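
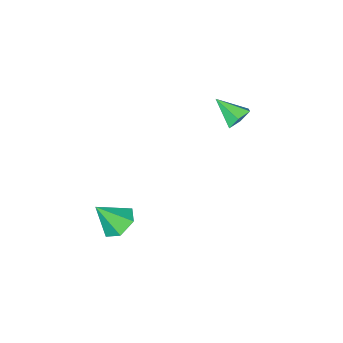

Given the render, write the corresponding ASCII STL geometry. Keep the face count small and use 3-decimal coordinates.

solid 
facet normal -0.305 0.722 -0.621
outer loop
vertex -2.09 3.22 2.808
vertex -2.372 3.515 3.289
vertex -1.772 3.646 3.147
endloop
endfacet
facet normal 0.862 -0.424 -0.276
outer loop
vertex -2.09 3.22 2.808
vertex -1.772 3.646 3.147
vertex -1.988 2.605 4.071
endloop
endfacet
facet normal -0.305 0.722 -0.621
outer loop
vertex -1.772 3.646 3.147
vertex -2.372 3.515 3.289
vertex -2.054 3.94 3.627
endloop
endfacet
facet normal 0.892 0.182 0.413
outer loop
vertex -1.772 3.646 3.147
vertex -2.054 3.94 3.627
vertex -1.988 2.605 4.071
endloop
endfacet
facet normal -0.305 0.722 -0.621
outer loop
vertex -2.054 3.94 3.627
vertex -2.372 3.515 3.289
vertex -2.654 3.809 3.769
endloop
endfacet
facet normal 0.152 0.319 0.936
outer loop
vertex -2.054 3.94 3.627
vertex -2.654 3.809 3.769
vertex -1.988 2.605 4.071
endloop
endfacet
facet normal -0.304 0.723 -0.621
outer loop
vertex -2.654 3.809 3.769
vertex -2.372 3.515 3.289
vertex -2.972 3.384 3.43
endloop
endfacet
facet normal -0.620 -0.150 0.770
outer loop
vertex -2.654 3.809 3.769
vertex -2.972 3.384 3.43
vertex -1.988 2.605 4.071
endloop
endfacet
facet normal -0.304 0.722 -0.622
outer loop
vertex -2.972 3.384 3.43
vertex -2.372 3.515 3.289
vertex -2.69 3.089 2.95
endloop
endfacet
facet normal -0.651 -0.755 0.082
outer loop
vertex -2.972 3.384 3.43
vertex -2.69 3.089 2.95
vertex -1.988 2.605 4.071
endloop
endfacet
facet normal -0.305 0.722 -0.621
outer loop
vertex -2.69 3.089 2.95
vertex -2.372 3.515 3.289
vertex -2.09 3.22 2.808
endloop
endfacet
facet normal 0.090 -0.893 -0.442
outer loop
vertex -2.69 3.089 2.95
vertex -2.09 3.22 2.808
vertex -1.988 2.605 4.071
endloop
endfacet
facet normal -0.512 0.370 -0.775
outer loop
vertex 3.107 3.115 -0.822
vertex 2.657 2.465 -0.835
vertex 2.442 3.086 -0.397
endloop
endfacet
facet normal 0.380 0.667 0.640
outer loop
vertex 3.107 3.115 -0.822
vertex 2.442 3.086 -0.397
vertex 3.363 1.955 0.235
endloop
endfacet
facet normal -0.511 0.370 -0.776
outer loop
vertex 2.442 3.086 -0.397
vertex 2.657 2.465 -0.835
vertex 1.992 2.437 -0.41
endloop
endfacet
facet normal -0.349 0.224 0.910
outer loop
vertex 2.442 3.086 -0.397
vertex 1.992 2.437 -0.41
vertex 3.363 1.955 0.235
endloop
endfacet
facet normal -0.511 0.371 -0.775
outer loop
vertex 1.992 2.437 -0.41
vertex 2.657 2.465 -0.835
vertex 2.207 1.816 -0.849
endloop
endfacet
facet normal -0.503 -0.608 0.614
outer loop
vertex 1.992 2.437 -0.41
vertex 2.207 1.816 -0.849
vertex 3.363 1.955 0.235
endloop
endfacet
facet normal -0.511 0.371 -0.775
outer loop
vertex 2.207 1.816 -0.849
vertex 2.657 2.465 -0.835
vertex 2.873 1.845 -1.274
endloop
endfacet
facet normal 0.074 -0.996 0.048
outer loop
vertex 2.207 1.816 -0.849
vertex 2.873 1.845 -1.274
vertex 3.363 1.955 0.235
endloop
endfacet
facet normal -0.511 0.371 -0.775
outer loop
vertex 2.873 1.845 -1.274
vertex 2.657 2.465 -0.835
vertex 3.323 2.494 -1.26
endloop
endfacet
facet normal 0.804 -0.553 -0.221
outer loop
vertex 2.873 1.845 -1.274
vertex 3.323 2.494 -1.26
vertex 3.363 1.955 0.235
endloop
endfacet
facet normal -0.511 0.369 -0.776
outer loop
vertex 3.323 2.494 -1.26
vertex 2.657 2.465 -0.835
vertex 3.107 3.115 -0.822
endloop
endfacet
facet normal 0.957 0.280 0.075
outer loop
vertex 3.323 2.494 -1.26
vertex 3.107 3.115 -0.822
vertex 3.363 1.955 0.235
endloop
endfacet

endsolid


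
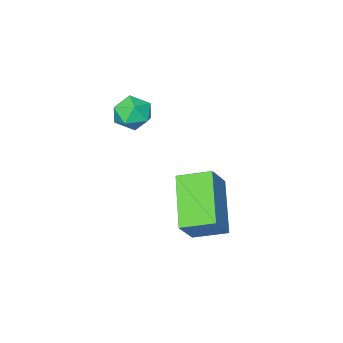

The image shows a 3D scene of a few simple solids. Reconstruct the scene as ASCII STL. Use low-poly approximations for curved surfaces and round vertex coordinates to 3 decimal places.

solid 
facet normal -0.661 0.688 0.299
outer loop
vertex 1.772 0.276 -2.504
vertex 2.513 0.569 -1.541
vertex 2.721 1.691 -3.663
endloop
endfacet
facet normal -0.593 -0.234 -0.771
outer loop
vertex 3.507 0.871 -4.019
vertex 1.772 0.276 -2.504
vertex 2.721 1.691 -3.663
endloop
endfacet
facet normal -0.660 0.689 0.299
outer loop
vertex 2.721 1.691 -3.663
vertex 2.513 0.569 -1.541
vertex 3.462 1.983 -2.7
endloop
endfacet
facet normal 0.461 0.686 -0.563
outer loop
vertex 3.462 1.983 -2.7
vertex 3.507 0.871 -4.019
vertex 2.721 1.691 -3.663
endloop
endfacet
facet normal -0.461 -0.686 0.563
outer loop
vertex 1.772 0.276 -2.504
vertex 3.299 -0.251 -1.897
vertex 2.513 0.569 -1.541
endloop
endfacet
facet normal -0.593 -0.234 -0.771
outer loop
vertex 2.558 -0.543 -2.86
vertex 1.772 0.276 -2.504
vertex 3.507 0.871 -4.019
endloop
endfacet
facet normal -0.461 -0.687 0.563
outer loop
vertex 2.558 -0.543 -2.86
vertex 3.299 -0.251 -1.897
vertex 1.772 0.276 -2.504
endloop
endfacet
facet normal 0.593 0.234 0.771
outer loop
vertex 2.513 0.569 -1.541
vertex 3.299 -0.251 -1.897
vertex 3.462 1.983 -2.7
endloop
endfacet
facet normal 0.460 0.686 -0.563
outer loop
vertex 4.248 1.164 -3.056
vertex 3.507 0.871 -4.019
vertex 3.462 1.983 -2.7
endloop
endfacet
facet normal 0.593 0.234 0.771
outer loop
vertex 3.462 1.983 -2.7
vertex 3.299 -0.251 -1.897
vertex 4.248 1.164 -3.056
endloop
endfacet
facet normal 0.661 -0.689 -0.299
outer loop
vertex 4.248 1.164 -3.056
vertex 2.558 -0.543 -2.86
vertex 3.507 0.871 -4.019
endloop
endfacet
facet normal 0.661 -0.688 -0.300
outer loop
vertex 3.299 -0.251 -1.897
vertex 2.558 -0.543 -2.86
vertex 4.248 1.164 -3.056
endloop
endfacet
facet normal -0.262 0.808 0.528
outer loop
vertex 3.18 -1.849 -0.273
vertex 2.767 -2.263 0.156
vertex 3.463 -2.147 0.324
endloop
endfacet
facet normal 0.395 0.883 0.254
outer loop
vertex 3.18 -1.849 -0.273
vertex 3.463 -2.147 0.324
vertex 3.844 -2.14 -0.293
endloop
endfacet
facet normal 0.346 0.820 -0.456
outer loop
vertex 3.18 -1.849 -0.273
vertex 3.844 -2.14 -0.293
vertex 3.384 -2.251 -0.842
endloop
endfacet
facet normal -0.339 0.707 -0.621
outer loop
vertex 3.18 -1.849 -0.273
vertex 3.384 -2.251 -0.842
vertex 2.718 -2.327 -0.565
endloop
endfacet
facet normal -0.715 0.699 -0.013
outer loop
vertex 3.18 -1.849 -0.273
vertex 2.718 -2.327 -0.565
vertex 2.767 -2.263 0.156
endloop
endfacet
facet normal 0.796 0.347 0.496
outer loop
vertex 3.844 -2.14 -0.293
vertex 3.463 -2.147 0.324
vertex 3.842 -2.733 0.125
endloop
endfacet
facet normal -0.264 0.225 0.938
outer loop
vertex 3.463 -2.147 0.324
vertex 2.767 -2.263 0.156
vertex 3.176 -2.809 0.402
endloop
endfacet
facet normal -0.997 0.048 0.063
outer loop
vertex 2.767 -2.263 0.156
vertex 2.718 -2.327 -0.565
vertex 2.716 -2.92 -0.147
endloop
endfacet
facet normal -0.389 0.060 -0.919
outer loop
vertex 2.718 -2.327 -0.565
vertex 3.384 -2.251 -0.842
vertex 3.097 -2.913 -0.764
endloop
endfacet
facet normal 0.718 0.245 -0.651
outer loop
vertex 3.384 -2.251 -0.842
vertex 3.844 -2.14 -0.293
vertex 3.793 -2.797 -0.596
endloop
endfacet
facet normal 0.339 -0.707 0.621
outer loop
vertex 3.38 -3.211 -0.167
vertex 3.842 -2.733 0.125
vertex 3.176 -2.809 0.402
endloop
endfacet
facet normal -0.346 -0.820 0.456
outer loop
vertex 3.38 -3.211 -0.167
vertex 3.176 -2.809 0.402
vertex 2.716 -2.92 -0.147
endloop
endfacet
facet normal -0.395 -0.883 -0.254
outer loop
vertex 3.38 -3.211 -0.167
vertex 2.716 -2.92 -0.147
vertex 3.097 -2.913 -0.764
endloop
endfacet
facet normal 0.262 -0.808 -0.528
outer loop
vertex 3.38 -3.211 -0.167
vertex 3.097 -2.913 -0.764
vertex 3.793 -2.797 -0.596
endloop
endfacet
facet normal 0.715 -0.699 0.013
outer loop
vertex 3.38 -3.211 -0.167
vertex 3.793 -2.797 -0.596
vertex 3.842 -2.733 0.125
endloop
endfacet
facet normal 0.389 -0.060 0.919
outer loop
vertex 3.176 -2.809 0.402
vertex 3.842 -2.733 0.125
vertex 3.463 -2.147 0.324
endloop
endfacet
facet normal -0.718 -0.245 0.651
outer loop
vertex 2.716 -2.92 -0.147
vertex 3.176 -2.809 0.402
vertex 2.767 -2.263 0.156
endloop
endfacet
facet normal -0.796 -0.347 -0.496
outer loop
vertex 3.097 -2.913 -0.764
vertex 2.716 -2.92 -0.147
vertex 2.718 -2.327 -0.565
endloop
endfacet
facet normal 0.264 -0.225 -0.938
outer loop
vertex 3.793 -2.797 -0.596
vertex 3.097 -2.913 -0.764
vertex 3.384 -2.251 -0.842
endloop
endfacet
facet normal 0.997 -0.048 -0.063
outer loop
vertex 3.842 -2.733 0.125
vertex 3.793 -2.797 -0.596
vertex 3.844 -2.14 -0.293
endloop
endfacet

endsolid


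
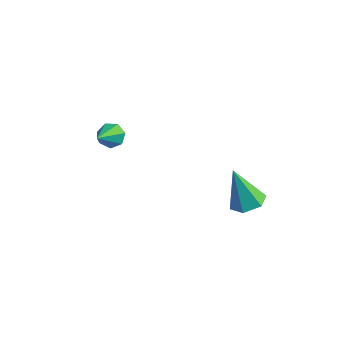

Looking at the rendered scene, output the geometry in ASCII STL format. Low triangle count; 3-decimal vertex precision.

solid 
facet normal 0.419 -0.028 -0.907
outer loop
vertex 4.577 3.165 -3.117
vertex 4.085 2.543 -3.325
vertex 3.847 3.316 -3.459
endloop
endfacet
facet normal 0.023 0.932 0.363
outer loop
vertex 4.577 3.165 -3.117
vertex 3.847 3.316 -3.459
vertex 3.275 2.597 -1.575
endloop
endfacet
facet normal 0.420 -0.028 -0.907
outer loop
vertex 3.847 3.316 -3.459
vertex 4.085 2.543 -3.325
vertex 3.355 2.694 -3.668
endloop
endfacet
facet normal -0.784 0.621 -0.001
outer loop
vertex 3.847 3.316 -3.459
vertex 3.355 2.694 -3.668
vertex 3.275 2.597 -1.575
endloop
endfacet
facet normal 0.420 -0.028 -0.907
outer loop
vertex 3.355 2.694 -3.668
vertex 4.085 2.543 -3.325
vertex 3.593 1.921 -3.534
endloop
endfacet
facet normal -0.952 -0.302 -0.050
outer loop
vertex 3.355 2.694 -3.668
vertex 3.593 1.921 -3.534
vertex 3.275 2.597 -1.575
endloop
endfacet
facet normal 0.420 -0.027 -0.907
outer loop
vertex 3.593 1.921 -3.534
vertex 4.085 2.543 -3.325
vertex 4.323 1.77 -3.192
endloop
endfacet
facet normal -0.312 -0.912 0.264
outer loop
vertex 3.593 1.921 -3.534
vertex 4.323 1.77 -3.192
vertex 3.275 2.597 -1.575
endloop
endfacet
facet normal 0.420 -0.027 -0.907
outer loop
vertex 4.323 1.77 -3.192
vertex 4.085 2.543 -3.325
vertex 4.815 2.392 -2.983
endloop
endfacet
facet normal 0.494 -0.602 0.628
outer loop
vertex 4.323 1.77 -3.192
vertex 4.815 2.392 -2.983
vertex 3.275 2.597 -1.575
endloop
endfacet
facet normal 0.419 -0.028 -0.907
outer loop
vertex 4.815 2.392 -2.983
vertex 4.085 2.543 -3.325
vertex 4.577 3.165 -3.117
endloop
endfacet
facet normal 0.662 0.321 0.677
outer loop
vertex 4.815 2.392 -2.983
vertex 4.577 3.165 -3.117
vertex 3.275 2.597 -1.575
endloop
endfacet
facet normal -0.196 0.719 -0.667
outer loop
vertex -1.257 0.29 -0.681
vertex -1.477 0.651 -0.227
vertex -0.897 0.61 -0.442
endloop
endfacet
facet normal 0.743 -0.532 -0.406
outer loop
vertex -1.257 0.29 -0.681
vertex -0.897 0.61 -0.442
vertex -1.063 -0.851 1.167
endloop
endfacet
facet normal -0.197 0.718 -0.668
outer loop
vertex -0.897 0.61 -0.442
vertex -1.477 0.651 -0.227
vertex -0.973 0.961 -0.042
endloop
endfacet
facet normal 0.988 0.048 0.146
outer loop
vertex -0.897 0.61 -0.442
vertex -0.973 0.961 -0.042
vertex -1.063 -0.851 1.167
endloop
endfacet
facet normal -0.197 0.719 -0.667
outer loop
vertex -0.973 0.961 -0.042
vertex -1.477 0.651 -0.227
vertex -1.429 1.078 0.219
endloop
endfacet
facet normal 0.528 0.453 0.719
outer loop
vertex -0.973 0.961 -0.042
vertex -1.429 1.078 0.219
vertex -1.063 -0.851 1.167
endloop
endfacet
facet normal -0.198 0.719 -0.667
outer loop
vertex -1.429 1.078 0.219
vertex -1.477 0.651 -0.227
vertex -1.92 0.873 0.144
endloop
endfacet
facet normal -0.292 0.377 0.879
outer loop
vertex -1.429 1.078 0.219
vertex -1.92 0.873 0.144
vertex -1.063 -0.851 1.167
endloop
endfacet
facet normal -0.198 0.719 -0.667
outer loop
vertex -1.92 0.873 0.144
vertex -1.477 0.651 -0.227
vertex -2.078 0.501 -0.21
endloop
endfacet
facet normal -0.852 -0.122 0.509
outer loop
vertex -1.92 0.873 0.144
vertex -2.078 0.501 -0.21
vertex -1.063 -0.851 1.167
endloop
endfacet
facet normal -0.198 0.719 -0.667
outer loop
vertex -2.078 0.501 -0.21
vertex -1.477 0.651 -0.227
vertex -1.783 0.241 -0.578
endloop
endfacet
facet normal -0.734 -0.669 -0.116
outer loop
vertex -2.078 0.501 -0.21
vertex -1.783 0.241 -0.578
vertex -1.063 -0.851 1.167
endloop
endfacet
facet normal -0.198 0.718 -0.667
outer loop
vertex -1.783 0.241 -0.578
vertex -1.477 0.651 -0.227
vertex -1.257 0.29 -0.681
endloop
endfacet
facet normal -0.023 -0.852 -0.523
outer loop
vertex -1.783 0.241 -0.578
vertex -1.257 0.29 -0.681
vertex -1.063 -0.851 1.167
endloop
endfacet

endsolid


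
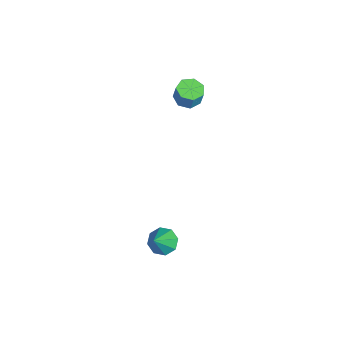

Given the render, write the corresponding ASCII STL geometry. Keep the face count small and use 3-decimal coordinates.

solid 
facet normal -0.278 -0.111 -0.954
outer loop
vertex -0.904 2.329 1.932
vertex -1.611 2.283 2.143
vertex -1.222 2.886 1.96
endloop
endfacet
facet normal 0.823 0.485 -0.295
outer loop
vertex -0.904 2.329 1.932
vertex -1.222 2.886 1.96
vertex -0.621 2.442 2.906
endloop
endfacet
facet normal 0.823 0.485 -0.295
outer loop
vertex -0.621 2.442 2.906
vertex -1.222 2.886 1.96
vertex -0.939 2.999 2.934
endloop
endfacet
facet normal 0.277 0.110 0.954
outer loop
vertex -0.621 2.442 2.906
vertex -0.939 2.999 2.934
vertex -1.329 2.397 3.117
endloop
endfacet
facet normal -0.277 -0.111 -0.954
outer loop
vertex -1.222 2.886 1.96
vertex -1.611 2.283 2.143
vertex -1.834 2.989 2.126
endloop
endfacet
facet normal 0.124 0.981 -0.150
outer loop
vertex -1.222 2.886 1.96
vertex -1.834 2.989 2.126
vertex -0.939 2.999 2.934
endloop
endfacet
facet normal 0.125 0.981 -0.150
outer loop
vertex -0.939 2.999 2.934
vertex -1.834 2.989 2.126
vertex -1.551 3.102 3.099
endloop
endfacet
facet normal 0.276 0.111 0.955
outer loop
vertex -0.939 2.999 2.934
vertex -1.551 3.102 3.099
vertex -1.329 2.397 3.117
endloop
endfacet
facet normal -0.278 -0.111 -0.954
outer loop
vertex -1.834 2.989 2.126
vertex -1.611 2.283 2.143
vertex -2.278 2.561 2.305
endloop
endfacet
facet normal -0.667 0.737 0.108
outer loop
vertex -1.834 2.989 2.126
vertex -2.278 2.561 2.305
vertex -1.551 3.102 3.099
endloop
endfacet
facet normal -0.667 0.737 0.108
outer loop
vertex -1.551 3.102 3.099
vertex -2.278 2.561 2.305
vertex -1.995 2.674 3.278
endloop
endfacet
facet normal 0.277 0.112 0.954
outer loop
vertex -1.551 3.102 3.099
vertex -1.995 2.674 3.278
vertex -1.329 2.397 3.117
endloop
endfacet
facet normal -0.278 -0.111 -0.954
outer loop
vertex -2.278 2.561 2.305
vertex -1.611 2.283 2.143
vertex -2.22 1.924 2.362
endloop
endfacet
facet normal -0.956 -0.062 0.285
outer loop
vertex -2.278 2.561 2.305
vertex -2.22 1.924 2.362
vertex -1.995 2.674 3.278
endloop
endfacet
facet normal -0.956 -0.062 0.285
outer loop
vertex -1.995 2.674 3.278
vertex -2.22 1.924 2.362
vertex -1.937 2.037 3.335
endloop
endfacet
facet normal 0.277 0.111 0.955
outer loop
vertex -1.995 2.674 3.278
vertex -1.937 2.037 3.335
vertex -1.329 2.397 3.117
endloop
endfacet
facet normal -0.278 -0.110 -0.954
outer loop
vertex -2.22 1.924 2.362
vertex -1.611 2.283 2.143
vertex -1.704 1.558 2.254
endloop
endfacet
facet normal -0.526 -0.814 0.247
outer loop
vertex -2.22 1.924 2.362
vertex -1.704 1.558 2.254
vertex -1.937 2.037 3.335
endloop
endfacet
facet normal -0.526 -0.814 0.247
outer loop
vertex -1.937 2.037 3.335
vertex -1.704 1.558 2.254
vertex -1.421 1.671 3.228
endloop
endfacet
facet normal 0.277 0.111 0.955
outer loop
vertex -1.937 2.037 3.335
vertex -1.421 1.671 3.228
vertex -1.329 2.397 3.117
endloop
endfacet
facet normal -0.277 -0.111 -0.954
outer loop
vertex -1.704 1.558 2.254
vertex -1.611 2.283 2.143
vertex -1.118 1.738 2.063
endloop
endfacet
facet normal 0.300 -0.954 0.023
outer loop
vertex -1.704 1.558 2.254
vertex -1.118 1.738 2.063
vertex -1.421 1.671 3.228
endloop
endfacet
facet normal 0.300 -0.954 0.023
outer loop
vertex -1.421 1.671 3.228
vertex -1.118 1.738 2.063
vertex -0.835 1.851 3.037
endloop
endfacet
facet normal 0.277 0.111 0.954
outer loop
vertex -1.421 1.671 3.228
vertex -0.835 1.851 3.037
vertex -1.329 2.397 3.117
endloop
endfacet
facet normal -0.278 -0.111 -0.954
outer loop
vertex -1.118 1.738 2.063
vertex -1.611 2.283 2.143
vertex -0.904 2.329 1.932
endloop
endfacet
facet normal 0.901 -0.375 -0.218
outer loop
vertex -1.118 1.738 2.063
vertex -0.904 2.329 1.932
vertex -0.835 1.851 3.037
endloop
endfacet
facet normal 0.901 -0.375 -0.218
outer loop
vertex -0.835 1.851 3.037
vertex -0.904 2.329 1.932
vertex -0.621 2.442 2.906
endloop
endfacet
facet normal 0.277 0.111 0.954
outer loop
vertex -0.835 1.851 3.037
vertex -0.621 2.442 2.906
vertex -1.329 2.397 3.117
endloop
endfacet
facet normal -0.558 0.338 -0.758
outer loop
vertex 3.956 0.901 -4.69
vertex 3.403 0.329 -4.538
vertex 3.524 1.09 -4.288
endloop
endfacet
facet normal 0.636 0.680 0.364
outer loop
vertex 3.956 0.901 -4.69
vertex 3.524 1.09 -4.288
vertex 4.357 -0.249 -3.242
endloop
endfacet
facet normal -0.558 0.338 -0.758
outer loop
vertex 3.524 1.09 -4.288
vertex 3.403 0.329 -4.538
vertex 3.021 0.833 -4.032
endloop
endfacet
facet normal 0.064 0.639 0.767
outer loop
vertex 3.524 1.09 -4.288
vertex 3.021 0.833 -4.032
vertex 4.357 -0.249 -3.242
endloop
endfacet
facet normal -0.558 0.338 -0.758
outer loop
vertex 3.021 0.833 -4.032
vertex 3.403 0.329 -4.538
vertex 2.742 0.281 -4.073
endloop
endfacet
facet normal -0.415 0.143 0.898
outer loop
vertex 3.021 0.833 -4.032
vertex 2.742 0.281 -4.073
vertex 4.357 -0.249 -3.242
endloop
endfacet
facet normal -0.558 0.338 -0.758
outer loop
vertex 2.742 0.281 -4.073
vertex 3.403 0.329 -4.538
vertex 2.85 -0.243 -4.386
endloop
endfacet
facet normal -0.520 -0.515 0.682
outer loop
vertex 2.742 0.281 -4.073
vertex 2.85 -0.243 -4.386
vertex 4.357 -0.249 -3.242
endloop
endfacet
facet normal -0.558 0.338 -0.758
outer loop
vertex 2.85 -0.243 -4.386
vertex 3.403 0.329 -4.538
vertex 3.282 -0.432 -4.788
endloop
endfacet
facet normal -0.189 -0.951 0.244
outer loop
vertex 2.85 -0.243 -4.386
vertex 3.282 -0.432 -4.788
vertex 4.357 -0.249 -3.242
endloop
endfacet
facet normal -0.558 0.338 -0.758
outer loop
vertex 3.282 -0.432 -4.788
vertex 3.403 0.329 -4.538
vertex 3.785 -0.175 -5.044
endloop
endfacet
facet normal 0.384 -0.910 -0.159
outer loop
vertex 3.282 -0.432 -4.788
vertex 3.785 -0.175 -5.044
vertex 4.357 -0.249 -3.242
endloop
endfacet
facet normal -0.558 0.338 -0.758
outer loop
vertex 3.785 -0.175 -5.044
vertex 3.403 0.329 -4.538
vertex 4.064 0.377 -5.003
endloop
endfacet
facet normal 0.862 -0.414 -0.291
outer loop
vertex 3.785 -0.175 -5.044
vertex 4.064 0.377 -5.003
vertex 4.357 -0.249 -3.242
endloop
endfacet
facet normal -0.558 0.338 -0.758
outer loop
vertex 4.064 0.377 -5.003
vertex 3.403 0.329 -4.538
vertex 3.956 0.901 -4.69
endloop
endfacet
facet normal 0.967 0.244 -0.074
outer loop
vertex 4.064 0.377 -5.003
vertex 3.956 0.901 -4.69
vertex 4.357 -0.249 -3.242
endloop
endfacet

endsolid


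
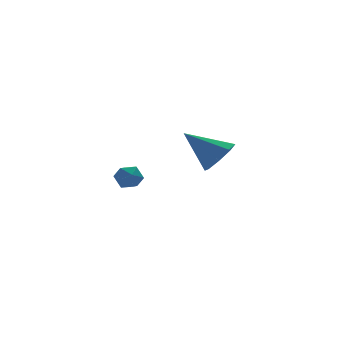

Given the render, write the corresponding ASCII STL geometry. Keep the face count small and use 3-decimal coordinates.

solid 
facet normal -0.221 0.975 0.006
outer loop
vertex -1.696 -1.712 1.16
vertex -2.248 -1.839 1.46
vertex -1.717 -1.721 1.801
endloop
endfacet
facet normal 0.486 0.873 0.028
outer loop
vertex -1.696 -1.712 1.16
vertex -1.717 -1.721 1.801
vertex -1.221 -1.987 1.492
endloop
endfacet
facet normal 0.672 0.498 -0.548
outer loop
vertex -1.696 -1.712 1.16
vertex -1.221 -1.987 1.492
vertex -1.446 -2.268 0.961
endloop
endfacet
facet normal 0.081 0.368 -0.926
outer loop
vertex -1.696 -1.712 1.16
vertex -1.446 -2.268 0.961
vertex -2.08 -2.177 0.942
endloop
endfacet
facet normal -0.470 0.662 -0.584
outer loop
vertex -1.696 -1.712 1.16
vertex -2.08 -2.177 0.942
vertex -2.248 -1.839 1.46
endloop
endfacet
facet normal 0.635 0.480 0.606
outer loop
vertex -1.221 -1.987 1.492
vertex -1.717 -1.721 1.801
vertex -1.48 -2.283 1.998
endloop
endfacet
facet normal -0.509 0.645 0.570
outer loop
vertex -1.717 -1.721 1.801
vertex -2.248 -1.839 1.46
vertex -2.114 -2.192 1.979
endloop
endfacet
facet normal -0.912 0.138 -0.386
outer loop
vertex -2.248 -1.839 1.46
vertex -2.08 -2.177 0.942
vertex -2.339 -2.473 1.448
endloop
endfacet
facet normal -0.020 -0.338 -0.941
outer loop
vertex -2.08 -2.177 0.942
vertex -1.446 -2.268 0.961
vertex -1.843 -2.739 1.139
endloop
endfacet
facet normal 0.936 -0.128 -0.329
outer loop
vertex -1.446 -2.268 0.961
vertex -1.221 -1.987 1.492
vertex -1.312 -2.621 1.48
endloop
endfacet
facet normal -0.081 -0.368 0.926
outer loop
vertex -1.864 -2.748 1.78
vertex -1.48 -2.283 1.998
vertex -2.114 -2.192 1.979
endloop
endfacet
facet normal -0.672 -0.498 0.548
outer loop
vertex -1.864 -2.748 1.78
vertex -2.114 -2.192 1.979
vertex -2.339 -2.473 1.448
endloop
endfacet
facet normal -0.486 -0.873 -0.028
outer loop
vertex -1.864 -2.748 1.78
vertex -2.339 -2.473 1.448
vertex -1.843 -2.739 1.139
endloop
endfacet
facet normal 0.221 -0.975 -0.006
outer loop
vertex -1.864 -2.748 1.78
vertex -1.843 -2.739 1.139
vertex -1.312 -2.621 1.48
endloop
endfacet
facet normal 0.470 -0.662 0.584
outer loop
vertex -1.864 -2.748 1.78
vertex -1.312 -2.621 1.48
vertex -1.48 -2.283 1.998
endloop
endfacet
facet normal 0.020 0.338 0.941
outer loop
vertex -2.114 -2.192 1.979
vertex -1.48 -2.283 1.998
vertex -1.717 -1.721 1.801
endloop
endfacet
facet normal -0.936 0.128 0.329
outer loop
vertex -2.339 -2.473 1.448
vertex -2.114 -2.192 1.979
vertex -2.248 -1.839 1.46
endloop
endfacet
facet normal -0.635 -0.480 -0.606
outer loop
vertex -1.843 -2.739 1.139
vertex -2.339 -2.473 1.448
vertex -2.08 -2.177 0.942
endloop
endfacet
facet normal 0.509 -0.645 -0.570
outer loop
vertex -1.312 -2.621 1.48
vertex -1.843 -2.739 1.139
vertex -1.446 -2.268 0.961
endloop
endfacet
facet normal 0.912 -0.138 0.386
outer loop
vertex -1.48 -2.283 1.998
vertex -1.312 -2.621 1.48
vertex -1.221 -1.987 1.492
endloop
endfacet
facet normal 0.620 -0.455 -0.640
outer loop
vertex 4.241 0.577 1.485
vertex 3.637 0.768 0.764
vertex 4.382 1.222 1.163
endloop
endfacet
facet normal 0.442 0.321 0.837
outer loop
vertex 4.241 0.577 1.485
vertex 4.382 1.222 1.163
vertex 2.403 1.672 2.036
endloop
endfacet
facet normal 0.620 -0.455 -0.640
outer loop
vertex 4.382 1.222 1.163
vertex 3.637 0.768 0.764
vertex 4.087 1.602 0.607
endloop
endfacet
facet normal 0.363 0.848 0.387
outer loop
vertex 4.382 1.222 1.163
vertex 4.087 1.602 0.607
vertex 2.403 1.672 2.036
endloop
endfacet
facet normal 0.620 -0.455 -0.639
outer loop
vertex 4.087 1.602 0.607
vertex 3.637 0.768 0.764
vertex 3.528 1.492 0.143
endloop
endfacet
facet normal -0.078 0.987 -0.140
outer loop
vertex 4.087 1.602 0.607
vertex 3.528 1.492 0.143
vertex 2.403 1.672 2.036
endloop
endfacet
facet normal 0.620 -0.455 -0.639
outer loop
vertex 3.528 1.492 0.143
vertex 3.637 0.768 0.764
vertex 3.033 0.959 0.042
endloop
endfacet
facet normal -0.619 0.657 -0.430
outer loop
vertex 3.528 1.492 0.143
vertex 3.033 0.959 0.042
vertex 2.403 1.672 2.036
endloop
endfacet
facet normal 0.621 -0.454 -0.639
outer loop
vertex 3.033 0.959 0.042
vertex 3.637 0.768 0.764
vertex 2.892 0.313 0.364
endloop
endfacet
facet normal -0.947 0.049 -0.317
outer loop
vertex 3.033 0.959 0.042
vertex 2.892 0.313 0.364
vertex 2.403 1.672 2.036
endloop
endfacet
facet normal 0.621 -0.454 -0.639
outer loop
vertex 2.892 0.313 0.364
vertex 3.637 0.768 0.764
vertex 3.187 -0.066 0.92
endloop
endfacet
facet normal -0.868 -0.478 0.135
outer loop
vertex 2.892 0.313 0.364
vertex 3.187 -0.066 0.92
vertex 2.403 1.672 2.036
endloop
endfacet
facet normal 0.620 -0.454 -0.640
outer loop
vertex 3.187 -0.066 0.92
vertex 3.637 0.768 0.764
vertex 3.746 0.044 1.384
endloop
endfacet
facet normal -0.427 -0.617 0.661
outer loop
vertex 3.187 -0.066 0.92
vertex 3.746 0.044 1.384
vertex 2.403 1.672 2.036
endloop
endfacet
facet normal 0.620 -0.454 -0.640
outer loop
vertex 3.746 0.044 1.384
vertex 3.637 0.768 0.764
vertex 4.241 0.577 1.485
endloop
endfacet
facet normal 0.114 -0.287 0.951
outer loop
vertex 3.746 0.044 1.384
vertex 4.241 0.577 1.485
vertex 2.403 1.672 2.036
endloop
endfacet

endsolid


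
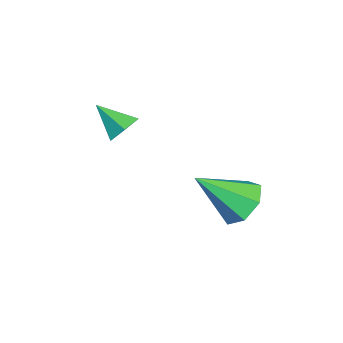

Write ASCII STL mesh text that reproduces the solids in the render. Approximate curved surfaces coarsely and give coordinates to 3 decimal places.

solid 
facet normal 0.419 0.699 -0.579
outer loop
vertex 0.068 0.297 -0.124
vertex -0.467 0.691 -0.035
vertex 0.052 0.73 0.387
endloop
endfacet
facet normal 0.650 -0.570 0.503
outer loop
vertex 0.068 0.297 -0.124
vertex 0.052 0.73 0.387
vertex -0.993 -0.191 0.695
endloop
endfacet
facet normal 0.419 0.699 -0.579
outer loop
vertex 0.052 0.73 0.387
vertex -0.467 0.691 -0.035
vertex -0.483 1.124 0.476
endloop
endfacet
facet normal 0.219 0.077 0.973
outer loop
vertex 0.052 0.73 0.387
vertex -0.483 1.124 0.476
vertex -0.993 -0.191 0.695
endloop
endfacet
facet normal 0.418 0.700 -0.580
outer loop
vertex -0.483 1.124 0.476
vertex -0.467 0.691 -0.035
vertex -1.002 1.084 0.054
endloop
endfacet
facet normal -0.606 0.354 0.712
outer loop
vertex -0.483 1.124 0.476
vertex -1.002 1.084 0.054
vertex -0.993 -0.191 0.695
endloop
endfacet
facet normal 0.418 0.700 -0.580
outer loop
vertex -1.002 1.084 0.054
vertex -0.467 0.691 -0.035
vertex -0.986 0.651 -0.457
endloop
endfacet
facet normal -1.000 -0.016 -0.018
outer loop
vertex -1.002 1.084 0.054
vertex -0.986 0.651 -0.457
vertex -0.993 -0.191 0.695
endloop
endfacet
facet normal 0.418 0.699 -0.580
outer loop
vertex -0.986 0.651 -0.457
vertex -0.467 0.691 -0.035
vertex -0.45 0.257 -0.546
endloop
endfacet
facet normal -0.568 -0.663 -0.488
outer loop
vertex -0.986 0.651 -0.457
vertex -0.45 0.257 -0.546
vertex -0.993 -0.191 0.695
endloop
endfacet
facet normal 0.418 0.699 -0.580
outer loop
vertex -0.45 0.257 -0.546
vertex -0.467 0.691 -0.035
vertex 0.068 0.297 -0.124
endloop
endfacet
facet normal 0.257 -0.939 -0.227
outer loop
vertex -0.45 0.257 -0.546
vertex 0.068 0.297 -0.124
vertex -0.993 -0.191 0.695
endloop
endfacet
facet normal -0.083 0.734 -0.674
outer loop
vertex 3.271 4.711 -0.165
vertex 2.752 4.216 -0.64
vertex 2.542 4.767 -0.014
endloop
endfacet
facet normal 0.216 0.343 0.914
outer loop
vertex 3.271 4.711 -0.165
vertex 2.542 4.767 -0.014
vertex 2.908 2.844 0.62
endloop
endfacet
facet normal -0.083 0.734 -0.674
outer loop
vertex 2.542 4.767 -0.014
vertex 2.752 4.216 -0.64
vertex 1.972 4.408 -0.335
endloop
endfacet
facet normal -0.560 0.162 0.813
outer loop
vertex 2.542 4.767 -0.014
vertex 1.972 4.408 -0.335
vertex 2.908 2.844 0.62
endloop
endfacet
facet normal -0.083 0.734 -0.674
outer loop
vertex 1.972 4.408 -0.335
vertex 2.752 4.216 -0.64
vertex 1.989 3.905 -0.885
endloop
endfacet
facet normal -0.889 -0.352 0.294
outer loop
vertex 1.972 4.408 -0.335
vertex 1.989 3.905 -0.885
vertex 2.908 2.844 0.62
endloop
endfacet
facet normal -0.083 0.734 -0.674
outer loop
vertex 1.989 3.905 -0.885
vertex 2.752 4.216 -0.64
vertex 2.581 3.636 -1.251
endloop
endfacet
facet normal -0.525 -0.813 -0.252
outer loop
vertex 1.989 3.905 -0.885
vertex 2.581 3.636 -1.251
vertex 2.908 2.844 0.62
endloop
endfacet
facet normal -0.083 0.734 -0.674
outer loop
vertex 2.581 3.636 -1.251
vertex 2.752 4.216 -0.64
vertex 3.302 3.804 -1.157
endloop
endfacet
facet normal 0.257 -0.873 -0.414
outer loop
vertex 2.581 3.636 -1.251
vertex 3.302 3.804 -1.157
vertex 2.908 2.844 0.62
endloop
endfacet
facet normal -0.083 0.734 -0.674
outer loop
vertex 3.302 3.804 -1.157
vertex 2.752 4.216 -0.64
vertex 3.609 4.282 -0.674
endloop
endfacet
facet normal 0.870 -0.488 -0.071
outer loop
vertex 3.302 3.804 -1.157
vertex 3.609 4.282 -0.674
vertex 2.908 2.844 0.62
endloop
endfacet
facet normal -0.083 0.734 -0.674
outer loop
vertex 3.609 4.282 -0.674
vertex 2.752 4.216 -0.64
vertex 3.271 4.711 -0.165
endloop
endfacet
facet normal 0.852 0.053 0.521
outer loop
vertex 3.609 4.282 -0.674
vertex 3.271 4.711 -0.165
vertex 2.908 2.844 0.62
endloop
endfacet

endsolid


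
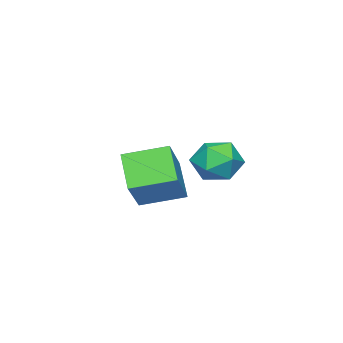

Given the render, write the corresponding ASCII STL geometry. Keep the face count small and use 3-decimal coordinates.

solid 
facet normal -0.509 -0.508 0.695
outer loop
vertex 1.237 -3.175 -0.359
vertex 0.548 -2.037 -0.032
vertex 0.169 -3.524 -1.397
endloop
endfacet
facet normal 0.503 -0.831 -0.238
outer loop
vertex 0.852 -2.843 -2.328
vertex 1.237 -3.175 -0.359
vertex 0.169 -3.524 -1.397
endloop
endfacet
facet normal -0.509 -0.508 0.695
outer loop
vertex 0.169 -3.524 -1.397
vertex 0.548 -2.037 -0.032
vertex -0.52 -2.386 -1.07
endloop
endfacet
facet normal -0.698 -0.228 -0.679
outer loop
vertex -0.52 -2.386 -1.07
vertex 0.852 -2.843 -2.328
vertex 0.169 -3.524 -1.397
endloop
endfacet
facet normal 0.698 0.228 0.679
outer loop
vertex 1.237 -3.175 -0.359
vertex 1.231 -1.356 -0.963
vertex 0.548 -2.037 -0.032
endloop
endfacet
facet normal 0.503 -0.831 -0.238
outer loop
vertex 1.92 -2.494 -1.29
vertex 1.237 -3.175 -0.359
vertex 0.852 -2.843 -2.328
endloop
endfacet
facet normal 0.698 0.228 0.679
outer loop
vertex 1.92 -2.494 -1.29
vertex 1.231 -1.356 -0.963
vertex 1.237 -3.175 -0.359
endloop
endfacet
facet normal -0.503 0.831 0.238
outer loop
vertex 0.548 -2.037 -0.032
vertex 1.231 -1.356 -0.963
vertex -0.52 -2.386 -1.07
endloop
endfacet
facet normal -0.698 -0.228 -0.679
outer loop
vertex 0.163 -1.705 -2.001
vertex 0.852 -2.843 -2.328
vertex -0.52 -2.386 -1.07
endloop
endfacet
facet normal -0.503 0.831 0.238
outer loop
vertex -0.52 -2.386 -1.07
vertex 1.231 -1.356 -0.963
vertex 0.163 -1.705 -2.001
endloop
endfacet
facet normal 0.509 0.508 -0.695
outer loop
vertex 0.163 -1.705 -2.001
vertex 1.92 -2.494 -1.29
vertex 0.852 -2.843 -2.328
endloop
endfacet
facet normal 0.509 0.508 -0.695
outer loop
vertex 1.231 -1.356 -0.963
vertex 1.92 -2.494 -1.29
vertex 0.163 -1.705 -2.001
endloop
endfacet
facet normal -0.252 0.844 0.474
outer loop
vertex -2.415 -1.372 -1.4
vertex -2.267 -1.743 -0.66
vertex -1.648 -1.335 -1.057
endloop
endfacet
facet normal 0.027 0.985 -0.167
outer loop
vertex -2.415 -1.372 -1.4
vertex -1.648 -1.335 -1.057
vertex -1.734 -1.473 -1.883
endloop
endfacet
facet normal -0.370 0.655 -0.659
outer loop
vertex -2.415 -1.372 -1.4
vertex -1.734 -1.473 -1.883
vertex -2.406 -1.966 -1.995
endloop
endfacet
facet normal -0.895 0.309 -0.322
outer loop
vertex -2.415 -1.372 -1.4
vertex -2.406 -1.966 -1.995
vertex -2.736 -2.133 -1.239
endloop
endfacet
facet normal -0.822 0.427 0.378
outer loop
vertex -2.415 -1.372 -1.4
vertex -2.736 -2.133 -1.239
vertex -2.267 -1.743 -0.66
endloop
endfacet
facet normal 0.683 0.705 -0.189
outer loop
vertex -1.734 -1.473 -1.883
vertex -1.648 -1.335 -1.057
vertex -1.164 -1.907 -1.441
endloop
endfacet
facet normal 0.231 0.475 0.849
outer loop
vertex -1.648 -1.335 -1.057
vertex -2.267 -1.743 -0.66
vertex -1.494 -2.074 -0.685
endloop
endfacet
facet normal -0.691 -0.200 0.695
outer loop
vertex -2.267 -1.743 -0.66
vertex -2.736 -2.133 -1.239
vertex -2.166 -2.567 -0.797
endloop
endfacet
facet normal -0.809 -0.390 -0.439
outer loop
vertex -2.736 -2.133 -1.239
vertex -2.406 -1.966 -1.995
vertex -2.252 -2.705 -1.623
endloop
endfacet
facet normal 0.040 0.169 -0.985
outer loop
vertex -2.406 -1.966 -1.995
vertex -1.734 -1.473 -1.883
vertex -1.633 -2.297 -2.02
endloop
endfacet
facet normal 0.895 -0.309 0.322
outer loop
vertex -1.485 -2.668 -1.28
vertex -1.164 -1.907 -1.441
vertex -1.494 -2.074 -0.685
endloop
endfacet
facet normal 0.370 -0.655 0.659
outer loop
vertex -1.485 -2.668 -1.28
vertex -1.494 -2.074 -0.685
vertex -2.166 -2.567 -0.797
endloop
endfacet
facet normal -0.027 -0.985 0.167
outer loop
vertex -1.485 -2.668 -1.28
vertex -2.166 -2.567 -0.797
vertex -2.252 -2.705 -1.623
endloop
endfacet
facet normal 0.252 -0.844 -0.474
outer loop
vertex -1.485 -2.668 -1.28
vertex -2.252 -2.705 -1.623
vertex -1.633 -2.297 -2.02
endloop
endfacet
facet normal 0.822 -0.427 -0.378
outer loop
vertex -1.485 -2.668 -1.28
vertex -1.633 -2.297 -2.02
vertex -1.164 -1.907 -1.441
endloop
endfacet
facet normal 0.809 0.390 0.439
outer loop
vertex -1.494 -2.074 -0.685
vertex -1.164 -1.907 -1.441
vertex -1.648 -1.335 -1.057
endloop
endfacet
facet normal -0.040 -0.169 0.985
outer loop
vertex -2.166 -2.567 -0.797
vertex -1.494 -2.074 -0.685
vertex -2.267 -1.743 -0.66
endloop
endfacet
facet normal -0.683 -0.705 0.189
outer loop
vertex -2.252 -2.705 -1.623
vertex -2.166 -2.567 -0.797
vertex -2.736 -2.133 -1.239
endloop
endfacet
facet normal -0.231 -0.475 -0.849
outer loop
vertex -1.633 -2.297 -2.02
vertex -2.252 -2.705 -1.623
vertex -2.406 -1.966 -1.995
endloop
endfacet
facet normal 0.691 0.200 -0.695
outer loop
vertex -1.164 -1.907 -1.441
vertex -1.633 -2.297 -2.02
vertex -1.734 -1.473 -1.883
endloop
endfacet

endsolid


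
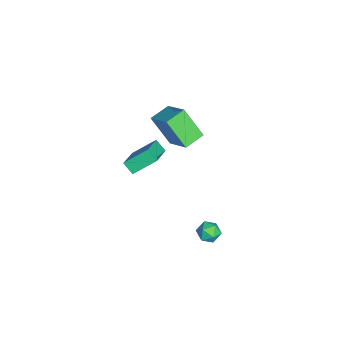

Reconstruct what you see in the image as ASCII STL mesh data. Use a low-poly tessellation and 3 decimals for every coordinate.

solid 
facet normal -0.352 0.826 0.441
outer loop
vertex 3.692 4.099 -2.181
vertex 3.069 3.734 -1.994
vertex 3.653 3.735 -1.53
endloop
endfacet
facet normal 0.360 0.805 0.472
outer loop
vertex 3.692 4.099 -2.181
vertex 3.653 3.735 -1.53
vertex 4.275 3.698 -1.942
endloop
endfacet
facet normal 0.609 0.768 -0.197
outer loop
vertex 3.692 4.099 -2.181
vertex 4.275 3.698 -1.942
vertex 4.074 3.673 -2.66
endloop
endfacet
facet normal 0.051 0.766 -0.641
outer loop
vertex 3.692 4.099 -2.181
vertex 4.074 3.673 -2.66
vertex 3.329 3.695 -2.693
endloop
endfacet
facet normal -0.544 0.802 -0.247
outer loop
vertex 3.692 4.099 -2.181
vertex 3.329 3.695 -2.693
vertex 3.069 3.734 -1.994
endloop
endfacet
facet normal 0.549 0.206 0.810
outer loop
vertex 4.275 3.698 -1.942
vertex 3.653 3.735 -1.53
vertex 4.011 3.085 -1.607
endloop
endfacet
facet normal -0.604 0.239 0.760
outer loop
vertex 3.653 3.735 -1.53
vertex 3.069 3.734 -1.994
vertex 3.266 3.107 -1.64
endloop
endfacet
facet normal -0.914 0.202 -0.351
outer loop
vertex 3.069 3.734 -1.994
vertex 3.329 3.695 -2.693
vertex 3.065 3.082 -2.358
endloop
endfacet
facet normal 0.048 0.144 -0.988
outer loop
vertex 3.329 3.695 -2.693
vertex 4.074 3.673 -2.66
vertex 3.687 3.045 -2.77
endloop
endfacet
facet normal 0.951 0.146 -0.271
outer loop
vertex 4.074 3.673 -2.66
vertex 4.275 3.698 -1.942
vertex 4.271 3.046 -2.306
endloop
endfacet
facet normal -0.051 -0.766 0.641
outer loop
vertex 3.648 2.681 -2.119
vertex 4.011 3.085 -1.607
vertex 3.266 3.107 -1.64
endloop
endfacet
facet normal -0.609 -0.768 0.197
outer loop
vertex 3.648 2.681 -2.119
vertex 3.266 3.107 -1.64
vertex 3.065 3.082 -2.358
endloop
endfacet
facet normal -0.360 -0.805 -0.472
outer loop
vertex 3.648 2.681 -2.119
vertex 3.065 3.082 -2.358
vertex 3.687 3.045 -2.77
endloop
endfacet
facet normal 0.352 -0.826 -0.441
outer loop
vertex 3.648 2.681 -2.119
vertex 3.687 3.045 -2.77
vertex 4.271 3.046 -2.306
endloop
endfacet
facet normal 0.544 -0.802 0.247
outer loop
vertex 3.648 2.681 -2.119
vertex 4.271 3.046 -2.306
vertex 4.011 3.085 -1.607
endloop
endfacet
facet normal -0.048 -0.144 0.988
outer loop
vertex 3.266 3.107 -1.64
vertex 4.011 3.085 -1.607
vertex 3.653 3.735 -1.53
endloop
endfacet
facet normal -0.951 -0.146 0.271
outer loop
vertex 3.065 3.082 -2.358
vertex 3.266 3.107 -1.64
vertex 3.069 3.734 -1.994
endloop
endfacet
facet normal -0.549 -0.206 -0.810
outer loop
vertex 3.687 3.045 -2.77
vertex 3.065 3.082 -2.358
vertex 3.329 3.695 -2.693
endloop
endfacet
facet normal 0.604 -0.239 -0.760
outer loop
vertex 4.271 3.046 -2.306
vertex 3.687 3.045 -2.77
vertex 4.074 3.673 -2.66
endloop
endfacet
facet normal 0.914 -0.202 0.351
outer loop
vertex 4.011 3.085 -1.607
vertex 4.271 3.046 -2.306
vertex 4.275 3.698 -1.942
endloop
endfacet
facet normal -0.704 0.672 0.229
outer loop
vertex -3.691 1.288 1.309
vertex -3.141 2.456 -0.423
vertex -5.083 0.225 0.15
endloop
endfacet
facet normal -0.255 -0.540 0.802
outer loop
vertex -4.139 -0.676 -0.157
vertex -3.691 1.288 1.309
vertex -5.083 0.225 0.15
endloop
endfacet
facet normal -0.704 0.672 0.229
outer loop
vertex -5.083 0.225 0.15
vertex -3.141 2.456 -0.423
vertex -4.532 1.392 -1.582
endloop
endfacet
facet normal -0.663 -0.506 -0.552
outer loop
vertex -4.532 1.392 -1.582
vertex -4.139 -0.676 -0.157
vertex -5.083 0.225 0.15
endloop
endfacet
facet normal 0.663 0.506 0.552
outer loop
vertex -3.691 1.288 1.309
vertex -2.197 1.555 -0.73
vertex -3.141 2.456 -0.423
endloop
endfacet
facet normal -0.255 -0.540 0.802
outer loop
vertex -2.748 0.388 1.002
vertex -3.691 1.288 1.309
vertex -4.139 -0.676 -0.157
endloop
endfacet
facet normal 0.663 0.506 0.552
outer loop
vertex -2.748 0.388 1.002
vertex -2.197 1.555 -0.73
vertex -3.691 1.288 1.309
endloop
endfacet
facet normal 0.255 0.540 -0.802
outer loop
vertex -3.141 2.456 -0.423
vertex -2.197 1.555 -0.73
vertex -4.532 1.392 -1.582
endloop
endfacet
facet normal -0.663 -0.506 -0.552
outer loop
vertex -3.589 0.492 -1.889
vertex -4.139 -0.676 -0.157
vertex -4.532 1.392 -1.582
endloop
endfacet
facet normal 0.255 0.541 -0.802
outer loop
vertex -4.532 1.392 -1.582
vertex -2.197 1.555 -0.73
vertex -3.589 0.492 -1.889
endloop
endfacet
facet normal 0.705 -0.672 -0.229
outer loop
vertex -3.589 0.492 -1.889
vertex -2.748 0.388 1.002
vertex -4.139 -0.676 -0.157
endloop
endfacet
facet normal 0.704 -0.672 -0.229
outer loop
vertex -2.197 1.555 -0.73
vertex -2.748 0.388 1.002
vertex -3.589 0.492 -1.889
endloop
endfacet
facet normal -0.425 -0.627 0.653
outer loop
vertex -0.124 -1.743 -0.392
vertex -0.452 -0.409 0.676
vertex -1.886 -1.469 -1.275
endloop
endfacet
facet normal 0.188 -0.767 -0.614
outer loop
vertex -1.508 -0.911 -1.856
vertex -0.124 -1.743 -0.392
vertex -1.886 -1.469 -1.275
endloop
endfacet
facet normal -0.424 -0.627 0.653
outer loop
vertex -1.886 -1.469 -1.275
vertex -0.452 -0.409 0.676
vertex -2.214 -0.136 -0.207
endloop
endfacet
facet normal -0.885 0.138 -0.444
outer loop
vertex -2.214 -0.136 -0.207
vertex -1.508 -0.911 -1.856
vertex -1.886 -1.469 -1.275
endloop
endfacet
facet normal 0.885 -0.138 0.444
outer loop
vertex -0.124 -1.743 -0.392
vertex -0.074 0.149 0.095
vertex -0.452 -0.409 0.676
endloop
endfacet
facet normal 0.189 -0.766 -0.614
outer loop
vertex 0.254 -1.184 -0.973
vertex -0.124 -1.743 -0.392
vertex -1.508 -0.911 -1.856
endloop
endfacet
facet normal 0.886 -0.138 0.444
outer loop
vertex 0.254 -1.184 -0.973
vertex -0.074 0.149 0.095
vertex -0.124 -1.743 -0.392
endloop
endfacet
facet normal -0.189 0.767 0.614
outer loop
vertex -0.452 -0.409 0.676
vertex -0.074 0.149 0.095
vertex -2.214 -0.136 -0.207
endloop
endfacet
facet normal -0.886 0.138 -0.444
outer loop
vertex -1.836 0.423 -0.788
vertex -1.508 -0.911 -1.856
vertex -2.214 -0.136 -0.207
endloop
endfacet
facet normal -0.189 0.766 0.614
outer loop
vertex -2.214 -0.136 -0.207
vertex -0.074 0.149 0.095
vertex -1.836 0.423 -0.788
endloop
endfacet
facet normal 0.424 0.627 -0.653
outer loop
vertex -1.836 0.423 -0.788
vertex 0.254 -1.184 -0.973
vertex -1.508 -0.911 -1.856
endloop
endfacet
facet normal 0.425 0.627 -0.653
outer loop
vertex -0.074 0.149 0.095
vertex 0.254 -1.184 -0.973
vertex -1.836 0.423 -0.788
endloop
endfacet

endsolid


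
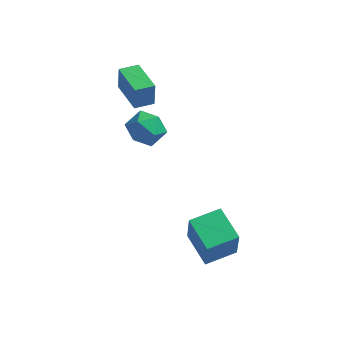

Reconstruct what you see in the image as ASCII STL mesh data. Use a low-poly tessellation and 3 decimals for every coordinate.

solid 
facet normal -0.618 -0.678 0.397
outer loop
vertex -3.319 -0.759 3.872
vertex -2.657 -1.49 3.654
vertex -2.609 -1.013 4.543
endloop
endfacet
facet normal -0.695 -0.045 0.718
outer loop
vertex -3.319 -0.759 3.872
vertex -2.609 -1.013 4.543
vertex -2.832 -0.041 4.388
endloop
endfacet
facet normal -0.873 0.434 0.220
outer loop
vertex -3.319 -0.759 3.872
vertex -2.832 -0.041 4.388
vertex -3.018 0.083 3.404
endloop
endfacet
facet normal -0.908 0.098 -0.408
outer loop
vertex -3.319 -0.759 3.872
vertex -3.018 0.083 3.404
vertex -2.91 -0.812 2.95
endloop
endfacet
facet normal -0.750 -0.590 -0.299
outer loop
vertex -3.319 -0.759 3.872
vertex -2.91 -0.812 2.95
vertex -2.657 -1.49 3.654
endloop
endfacet
facet normal -0.062 0.143 0.988
outer loop
vertex -2.832 -0.041 4.388
vertex -2.609 -1.013 4.543
vertex -1.87 -0.328 4.49
endloop
endfacet
facet normal 0.062 -0.881 0.469
outer loop
vertex -2.609 -1.013 4.543
vertex -2.657 -1.49 3.654
vertex -1.762 -1.223 4.036
endloop
endfacet
facet normal -0.151 -0.739 -0.657
outer loop
vertex -2.657 -1.49 3.654
vertex -2.91 -0.812 2.95
vertex -1.948 -1.099 3.052
endloop
endfacet
facet normal -0.406 0.374 -0.834
outer loop
vertex -2.91 -0.812 2.95
vertex -3.018 0.083 3.404
vertex -2.171 -0.127 2.897
endloop
endfacet
facet normal -0.352 0.918 0.182
outer loop
vertex -3.018 0.083 3.404
vertex -2.832 -0.041 4.388
vertex -2.123 0.35 3.786
endloop
endfacet
facet normal 0.908 -0.098 0.408
outer loop
vertex -1.461 -0.381 3.568
vertex -1.87 -0.328 4.49
vertex -1.762 -1.223 4.036
endloop
endfacet
facet normal 0.873 -0.434 -0.220
outer loop
vertex -1.461 -0.381 3.568
vertex -1.762 -1.223 4.036
vertex -1.948 -1.099 3.052
endloop
endfacet
facet normal 0.695 0.045 -0.718
outer loop
vertex -1.461 -0.381 3.568
vertex -1.948 -1.099 3.052
vertex -2.171 -0.127 2.897
endloop
endfacet
facet normal 0.618 0.678 -0.397
outer loop
vertex -1.461 -0.381 3.568
vertex -2.171 -0.127 2.897
vertex -2.123 0.35 3.786
endloop
endfacet
facet normal 0.750 0.590 0.299
outer loop
vertex -1.461 -0.381 3.568
vertex -2.123 0.35 3.786
vertex -1.87 -0.328 4.49
endloop
endfacet
facet normal 0.406 -0.374 0.834
outer loop
vertex -1.762 -1.223 4.036
vertex -1.87 -0.328 4.49
vertex -2.609 -1.013 4.543
endloop
endfacet
facet normal 0.352 -0.918 -0.182
outer loop
vertex -1.948 -1.099 3.052
vertex -1.762 -1.223 4.036
vertex -2.657 -1.49 3.654
endloop
endfacet
facet normal 0.062 -0.143 -0.988
outer loop
vertex -2.171 -0.127 2.897
vertex -1.948 -1.099 3.052
vertex -2.91 -0.812 2.95
endloop
endfacet
facet normal -0.062 0.881 -0.469
outer loop
vertex -2.123 0.35 3.786
vertex -2.171 -0.127 2.897
vertex -3.018 0.083 3.404
endloop
endfacet
facet normal 0.151 0.739 0.657
outer loop
vertex -1.87 -0.328 4.49
vertex -2.123 0.35 3.786
vertex -2.832 -0.041 4.388
endloop
endfacet
facet normal -0.684 0.729 -0.029
outer loop
vertex -4.826 2.557 4.477
vertex -4.104 3.232 4.426
vertex -4.848 2.487 3.219
endloop
endfacet
facet normal -0.730 -0.682 0.051
outer loop
vertex -3.556 1.108 3.274
vertex -4.826 2.557 4.477
vertex -4.848 2.487 3.219
endloop
endfacet
facet normal -0.684 0.729 -0.029
outer loop
vertex -4.848 2.487 3.219
vertex -4.104 3.232 4.426
vertex -4.126 3.162 3.168
endloop
endfacet
facet normal -0.018 -0.056 -0.998
outer loop
vertex -4.126 3.162 3.168
vertex -3.556 1.108 3.274
vertex -4.848 2.487 3.219
endloop
endfacet
facet normal 0.018 0.056 0.998
outer loop
vertex -4.826 2.557 4.477
vertex -2.812 1.853 4.481
vertex -4.104 3.232 4.426
endloop
endfacet
facet normal -0.730 -0.682 0.051
outer loop
vertex -3.534 1.178 4.532
vertex -4.826 2.557 4.477
vertex -3.556 1.108 3.274
endloop
endfacet
facet normal 0.018 0.056 0.998
outer loop
vertex -3.534 1.178 4.532
vertex -2.812 1.853 4.481
vertex -4.826 2.557 4.477
endloop
endfacet
facet normal 0.730 0.682 -0.051
outer loop
vertex -4.104 3.232 4.426
vertex -2.812 1.853 4.481
vertex -4.126 3.162 3.168
endloop
endfacet
facet normal -0.018 -0.056 -0.998
outer loop
vertex -2.834 1.783 3.223
vertex -3.556 1.108 3.274
vertex -4.126 3.162 3.168
endloop
endfacet
facet normal 0.730 0.682 -0.051
outer loop
vertex -4.126 3.162 3.168
vertex -2.812 1.853 4.481
vertex -2.834 1.783 3.223
endloop
endfacet
facet normal 0.684 -0.729 0.029
outer loop
vertex -2.834 1.783 3.223
vertex -3.534 1.178 4.532
vertex -3.556 1.108 3.274
endloop
endfacet
facet normal 0.684 -0.729 0.029
outer loop
vertex -2.812 1.853 4.481
vertex -3.534 1.178 4.532
vertex -2.834 1.783 3.223
endloop
endfacet
facet normal -0.696 0.662 0.278
outer loop
vertex 0.184 -2.209 -0.68
vertex 1.301 -1.103 -0.52
vertex -0.059 -1.698 -2.505
endloop
endfacet
facet normal -0.707 -0.700 -0.102
outer loop
vertex 1.179 -2.877 -3.0
vertex 0.184 -2.209 -0.68
vertex -0.059 -1.698 -2.505
endloop
endfacet
facet normal -0.696 0.662 0.278
outer loop
vertex -0.059 -1.698 -2.505
vertex 1.301 -1.103 -0.52
vertex 1.058 -0.592 -2.344
endloop
endfacet
facet normal -0.127 0.267 -0.955
outer loop
vertex 1.058 -0.592 -2.344
vertex 1.179 -2.877 -3.0
vertex -0.059 -1.698 -2.505
endloop
endfacet
facet normal 0.128 -0.267 0.955
outer loop
vertex 0.184 -2.209 -0.68
vertex 2.539 -2.282 -1.015
vertex 1.301 -1.103 -0.52
endloop
endfacet
facet normal -0.707 -0.700 -0.102
outer loop
vertex 1.422 -3.388 -1.176
vertex 0.184 -2.209 -0.68
vertex 1.179 -2.877 -3.0
endloop
endfacet
facet normal 0.128 -0.268 0.955
outer loop
vertex 1.422 -3.388 -1.176
vertex 2.539 -2.282 -1.015
vertex 0.184 -2.209 -0.68
endloop
endfacet
facet normal 0.707 0.700 0.102
outer loop
vertex 1.301 -1.103 -0.52
vertex 2.539 -2.282 -1.015
vertex 1.058 -0.592 -2.344
endloop
endfacet
facet normal -0.128 0.267 -0.955
outer loop
vertex 2.296 -1.771 -2.84
vertex 1.179 -2.877 -3.0
vertex 1.058 -0.592 -2.344
endloop
endfacet
facet normal 0.707 0.700 0.102
outer loop
vertex 1.058 -0.592 -2.344
vertex 2.539 -2.282 -1.015
vertex 2.296 -1.771 -2.84
endloop
endfacet
facet normal 0.696 -0.662 -0.278
outer loop
vertex 2.296 -1.771 -2.84
vertex 1.422 -3.388 -1.176
vertex 1.179 -2.877 -3.0
endloop
endfacet
facet normal 0.696 -0.662 -0.278
outer loop
vertex 2.539 -2.282 -1.015
vertex 1.422 -3.388 -1.176
vertex 2.296 -1.771 -2.84
endloop
endfacet

endsolid


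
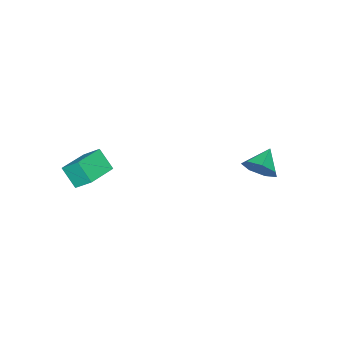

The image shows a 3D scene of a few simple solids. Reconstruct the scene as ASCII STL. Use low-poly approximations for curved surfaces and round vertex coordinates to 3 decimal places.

solid 
facet normal -0.991 -0.005 -0.133
outer loop
vertex 2.977 -2.815 3.905
vertex 2.868 -1.95 4.685
vertex 3.097 -1.96 2.974
endloop
endfacet
facet normal 0.094 -0.739 -0.667
outer loop
vertex 4.752 -1.95 3.195
vertex 2.977 -2.815 3.905
vertex 3.097 -1.96 2.974
endloop
endfacet
facet normal -0.991 -0.006 -0.133
outer loop
vertex 3.097 -1.96 2.974
vertex 2.868 -1.95 4.685
vertex 2.987 -1.095 3.754
endloop
endfacet
facet normal 0.094 0.673 -0.733
outer loop
vertex 2.987 -1.095 3.754
vertex 4.752 -1.95 3.195
vertex 3.097 -1.96 2.974
endloop
endfacet
facet normal -0.094 -0.673 0.733
outer loop
vertex 2.977 -2.815 3.905
vertex 4.523 -1.94 4.906
vertex 2.868 -1.95 4.685
endloop
endfacet
facet normal 0.093 -0.739 -0.667
outer loop
vertex 4.633 -2.805 4.126
vertex 2.977 -2.815 3.905
vertex 4.752 -1.95 3.195
endloop
endfacet
facet normal -0.094 -0.673 0.733
outer loop
vertex 4.633 -2.805 4.126
vertex 4.523 -1.94 4.906
vertex 2.977 -2.815 3.905
endloop
endfacet
facet normal -0.094 0.739 0.667
outer loop
vertex 2.868 -1.95 4.685
vertex 4.523 -1.94 4.906
vertex 2.987 -1.095 3.754
endloop
endfacet
facet normal 0.094 0.673 -0.733
outer loop
vertex 4.643 -1.085 3.975
vertex 4.752 -1.95 3.195
vertex 2.987 -1.095 3.754
endloop
endfacet
facet normal -0.093 0.739 0.667
outer loop
vertex 2.987 -1.095 3.754
vertex 4.523 -1.94 4.906
vertex 4.643 -1.085 3.975
endloop
endfacet
facet normal 0.991 0.006 0.132
outer loop
vertex 4.643 -1.085 3.975
vertex 4.633 -2.805 4.126
vertex 4.752 -1.95 3.195
endloop
endfacet
facet normal 0.991 0.006 0.133
outer loop
vertex 4.523 -1.94 4.906
vertex 4.633 -2.805 4.126
vertex 4.643 -1.085 3.975
endloop
endfacet
facet normal 0.869 0.119 -0.481
outer loop
vertex -1.449 3.388 3.332
vertex -1.898 3.82 2.628
vertex -1.521 4.197 3.402
endloop
endfacet
facet normal -0.052 -0.091 0.995
outer loop
vertex -1.449 3.388 3.332
vertex -1.521 4.197 3.402
vertex -3.062 3.66 3.272
endloop
endfacet
facet normal 0.868 0.119 -0.481
outer loop
vertex -1.521 4.197 3.402
vertex -1.898 3.82 2.628
vertex -1.877 4.723 2.89
endloop
endfacet
facet normal -0.265 0.574 0.774
outer loop
vertex -1.521 4.197 3.402
vertex -1.877 4.723 2.89
vertex -3.062 3.66 3.272
endloop
endfacet
facet normal 0.869 0.119 -0.480
outer loop
vertex -1.877 4.723 2.89
vertex -1.898 3.82 2.628
vertex -2.248 4.569 2.18
endloop
endfacet
facet normal -0.629 0.760 0.164
outer loop
vertex -1.877 4.723 2.89
vertex -2.248 4.569 2.18
vertex -3.062 3.66 3.272
endloop
endfacet
facet normal 0.869 0.118 -0.481
outer loop
vertex -2.248 4.569 2.18
vertex -1.898 3.82 2.628
vertex -2.356 3.851 1.808
endloop
endfacet
facet normal -0.868 0.325 -0.376
outer loop
vertex -2.248 4.569 2.18
vertex -2.356 3.851 1.808
vertex -3.062 3.66 3.272
endloop
endfacet
facet normal 0.869 0.120 -0.481
outer loop
vertex -2.356 3.851 1.808
vertex -1.898 3.82 2.628
vertex -2.118 3.11 2.053
endloop
endfacet
facet normal -0.803 -0.403 -0.440
outer loop
vertex -2.356 3.851 1.808
vertex -2.118 3.11 2.053
vertex -3.062 3.66 3.272
endloop
endfacet
facet normal 0.869 0.120 -0.480
outer loop
vertex -2.118 3.11 2.053
vertex -1.898 3.82 2.628
vertex -1.715 2.904 2.731
endloop
endfacet
facet normal -0.483 -0.875 0.021
outer loop
vertex -2.118 3.11 2.053
vertex -1.715 2.904 2.731
vertex -3.062 3.66 3.272
endloop
endfacet
facet normal 0.869 0.119 -0.481
outer loop
vertex -1.715 2.904 2.731
vertex -1.898 3.82 2.628
vertex -1.449 3.388 3.332
endloop
endfacet
facet normal -0.149 -0.737 0.659
outer loop
vertex -1.715 2.904 2.731
vertex -1.449 3.388 3.332
vertex -3.062 3.66 3.272
endloop
endfacet

endsolid


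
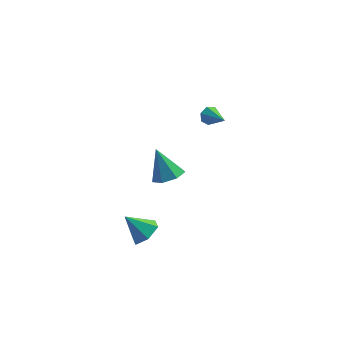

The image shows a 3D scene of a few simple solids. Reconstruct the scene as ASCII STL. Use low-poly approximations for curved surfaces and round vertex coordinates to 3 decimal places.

solid 
facet normal -0.560 0.736 -0.382
outer loop
vertex 3.028 3.609 1.818
vertex 2.666 3.595 2.322
vertex 3.177 3.932 2.222
endloop
endfacet
facet normal 0.926 0.041 -0.374
outer loop
vertex 3.028 3.609 1.818
vertex 3.177 3.932 2.222
vertex 3.514 2.485 2.898
endloop
endfacet
facet normal -0.560 0.735 -0.382
outer loop
vertex 3.177 3.932 2.222
vertex 2.666 3.595 2.322
vertex 2.941 4.001 2.701
endloop
endfacet
facet normal 0.853 0.370 0.367
outer loop
vertex 3.177 3.932 2.222
vertex 2.941 4.001 2.701
vertex 3.514 2.485 2.898
endloop
endfacet
facet normal -0.561 0.735 -0.381
outer loop
vertex 2.941 4.001 2.701
vertex 2.666 3.595 2.322
vertex 2.499 3.764 2.894
endloop
endfacet
facet normal 0.284 0.228 0.931
outer loop
vertex 2.941 4.001 2.701
vertex 2.499 3.764 2.894
vertex 3.514 2.485 2.898
endloop
endfacet
facet normal -0.562 0.734 -0.381
outer loop
vertex 2.499 3.764 2.894
vertex 2.666 3.595 2.322
vertex 2.183 3.399 2.657
endloop
endfacet
facet normal -0.352 -0.276 0.894
outer loop
vertex 2.499 3.764 2.894
vertex 2.183 3.399 2.657
vertex 3.514 2.485 2.898
endloop
endfacet
facet normal -0.562 0.735 -0.380
outer loop
vertex 2.183 3.399 2.657
vertex 2.666 3.595 2.322
vertex 2.231 3.182 2.167
endloop
endfacet
facet normal -0.577 -0.766 0.283
outer loop
vertex 2.183 3.399 2.657
vertex 2.231 3.182 2.167
vertex 3.514 2.485 2.898
endloop
endfacet
facet normal -0.561 0.734 -0.382
outer loop
vertex 2.231 3.182 2.167
vertex 2.666 3.595 2.322
vertex 2.607 3.275 1.794
endloop
endfacet
facet normal -0.222 -0.870 -0.440
outer loop
vertex 2.231 3.182 2.167
vertex 2.607 3.275 1.794
vertex 3.514 2.485 2.898
endloop
endfacet
facet normal -0.561 0.734 -0.382
outer loop
vertex 2.607 3.275 1.794
vertex 2.666 3.595 2.322
vertex 3.028 3.609 1.818
endloop
endfacet
facet normal 0.448 -0.511 -0.734
outer loop
vertex 2.607 3.275 1.794
vertex 3.028 3.609 1.818
vertex 3.514 2.485 2.898
endloop
endfacet
facet normal 0.364 -0.320 -0.875
outer loop
vertex 1.388 -1.849 2.696
vertex 0.787 -2.546 2.701
vertex 0.684 -1.702 2.349
endloop
endfacet
facet normal 0.125 0.979 0.161
outer loop
vertex 1.388 -1.849 2.696
vertex 0.684 -1.702 2.349
vertex 0.113 -1.954 4.319
endloop
endfacet
facet normal 0.364 -0.320 -0.875
outer loop
vertex 0.684 -1.702 2.349
vertex 0.787 -2.546 2.701
vertex 0.058 -2.19 2.267
endloop
endfacet
facet normal -0.607 0.791 -0.075
outer loop
vertex 0.684 -1.702 2.349
vertex 0.058 -2.19 2.267
vertex 0.113 -1.954 4.319
endloop
endfacet
facet normal 0.364 -0.321 -0.874
outer loop
vertex 0.058 -2.19 2.267
vertex 0.787 -2.546 2.701
vertex -0.02 -2.946 2.512
endloop
endfacet
facet normal -0.994 0.107 0.014
outer loop
vertex 0.058 -2.19 2.267
vertex -0.02 -2.946 2.512
vertex 0.113 -1.954 4.319
endloop
endfacet
facet normal 0.364 -0.320 -0.875
outer loop
vertex -0.02 -2.946 2.512
vertex 0.787 -2.546 2.701
vertex 0.51 -3.401 2.899
endloop
endfacet
facet normal -0.745 -0.560 0.362
outer loop
vertex -0.02 -2.946 2.512
vertex 0.51 -3.401 2.899
vertex 0.113 -1.954 4.319
endloop
endfacet
facet normal 0.364 -0.320 -0.875
outer loop
vertex 0.51 -3.401 2.899
vertex 0.787 -2.546 2.701
vertex 1.249 -3.212 3.137
endloop
endfacet
facet normal -0.047 -0.706 0.706
outer loop
vertex 0.51 -3.401 2.899
vertex 1.249 -3.212 3.137
vertex 0.113 -1.954 4.319
endloop
endfacet
facet normal 0.365 -0.320 -0.875
outer loop
vertex 1.249 -3.212 3.137
vertex 0.787 -2.546 2.701
vertex 1.639 -2.521 3.047
endloop
endfacet
facet normal 0.574 -0.222 0.788
outer loop
vertex 1.249 -3.212 3.137
vertex 1.639 -2.521 3.047
vertex 0.113 -1.954 4.319
endloop
endfacet
facet normal 0.364 -0.321 -0.874
outer loop
vertex 1.639 -2.521 3.047
vertex 0.787 -2.546 2.701
vertex 1.388 -1.849 2.696
endloop
endfacet
facet normal 0.651 0.528 0.545
outer loop
vertex 1.639 -2.521 3.047
vertex 1.388 -1.849 2.696
vertex 0.113 -1.954 4.319
endloop
endfacet
facet normal 0.678 -0.112 -0.726
outer loop
vertex 0.332 -4.062 -0.168
vertex -0.328 -3.958 -0.8
vertex 0.129 -3.224 -0.487
endloop
endfacet
facet normal 0.318 0.404 0.858
outer loop
vertex 0.332 -4.062 -0.168
vertex 0.129 -3.224 -0.487
vertex -1.392 -3.782 0.34
endloop
endfacet
facet normal 0.678 -0.113 -0.726
outer loop
vertex 0.129 -3.224 -0.487
vertex -0.328 -3.958 -0.8
vertex -0.531 -3.12 -1.12
endloop
endfacet
facet normal -0.165 0.931 0.325
outer loop
vertex 0.129 -3.224 -0.487
vertex -0.531 -3.12 -1.12
vertex -1.392 -3.782 0.34
endloop
endfacet
facet normal 0.679 -0.113 -0.726
outer loop
vertex -0.531 -3.12 -1.12
vertex -0.328 -3.958 -0.8
vertex -0.988 -3.855 -1.433
endloop
endfacet
facet normal -0.790 0.578 -0.204
outer loop
vertex -0.531 -3.12 -1.12
vertex -0.988 -3.855 -1.433
vertex -1.392 -3.782 0.34
endloop
endfacet
facet normal 0.679 -0.113 -0.726
outer loop
vertex -0.988 -3.855 -1.433
vertex -0.328 -3.958 -0.8
vertex -0.785 -4.693 -1.113
endloop
endfacet
facet normal -0.932 -0.302 -0.200
outer loop
vertex -0.988 -3.855 -1.433
vertex -0.785 -4.693 -1.113
vertex -1.392 -3.782 0.34
endloop
endfacet
facet normal 0.678 -0.113 -0.726
outer loop
vertex -0.785 -4.693 -1.113
vertex -0.328 -3.958 -0.8
vertex -0.125 -4.797 -0.48
endloop
endfacet
facet normal -0.449 -0.829 0.332
outer loop
vertex -0.785 -4.693 -1.113
vertex -0.125 -4.797 -0.48
vertex -1.392 -3.782 0.34
endloop
endfacet
facet normal 0.678 -0.113 -0.726
outer loop
vertex -0.125 -4.797 -0.48
vertex -0.328 -3.958 -0.8
vertex 0.332 -4.062 -0.168
endloop
endfacet
facet normal 0.177 -0.476 0.862
outer loop
vertex -0.125 -4.797 -0.48
vertex 0.332 -4.062 -0.168
vertex -1.392 -3.782 0.34
endloop
endfacet

endsolid


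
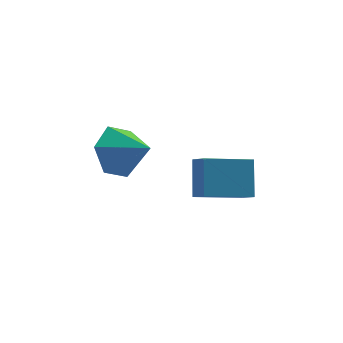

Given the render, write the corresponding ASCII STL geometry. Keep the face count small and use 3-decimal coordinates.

solid 
facet normal -0.955 0.048 0.292
outer loop
vertex 2.001 3.376 -2.866
vertex 1.885 4.016 -3.35
vertex 1.618 2.47 -3.972
endloop
endfacet
facet normal 0.144 -0.789 0.597
outer loop
vertex 3.375 2.384 -4.51
vertex 2.001 3.376 -2.866
vertex 1.618 2.47 -3.972
endloop
endfacet
facet normal -0.955 0.047 0.293
outer loop
vertex 1.618 2.47 -3.972
vertex 1.885 4.016 -3.35
vertex 1.501 3.11 -4.455
endloop
endfacet
facet normal -0.259 -0.612 -0.748
outer loop
vertex 1.501 3.11 -4.455
vertex 3.375 2.384 -4.51
vertex 1.618 2.47 -3.972
endloop
endfacet
facet normal 0.259 0.612 0.747
outer loop
vertex 2.001 3.376 -2.866
vertex 3.642 3.93 -3.888
vertex 1.885 4.016 -3.35
endloop
endfacet
facet normal 0.144 -0.789 0.597
outer loop
vertex 3.759 3.29 -3.405
vertex 2.001 3.376 -2.866
vertex 3.375 2.384 -4.51
endloop
endfacet
facet normal 0.259 0.612 0.748
outer loop
vertex 3.759 3.29 -3.405
vertex 3.642 3.93 -3.888
vertex 2.001 3.376 -2.866
endloop
endfacet
facet normal -0.144 0.789 -0.597
outer loop
vertex 1.885 4.016 -3.35
vertex 3.642 3.93 -3.888
vertex 1.501 3.11 -4.455
endloop
endfacet
facet normal -0.259 -0.612 -0.747
outer loop
vertex 3.259 3.024 -4.994
vertex 3.375 2.384 -4.51
vertex 1.501 3.11 -4.455
endloop
endfacet
facet normal -0.144 0.789 -0.597
outer loop
vertex 1.501 3.11 -4.455
vertex 3.642 3.93 -3.888
vertex 3.259 3.024 -4.994
endloop
endfacet
facet normal 0.955 -0.048 -0.292
outer loop
vertex 3.259 3.024 -4.994
vertex 3.759 3.29 -3.405
vertex 3.375 2.384 -4.51
endloop
endfacet
facet normal 0.955 -0.046 -0.293
outer loop
vertex 3.642 3.93 -3.888
vertex 3.759 3.29 -3.405
vertex 3.259 3.024 -4.994
endloop
endfacet
facet normal -0.482 0.726 -0.491
outer loop
vertex 0.037 3.975 -2.583
vertex -0.802 3.82 -1.989
vertex -0.075 4.502 -1.694
endloop
endfacet
facet normal 0.993 0.015 0.116
outer loop
vertex 0.037 3.975 -2.583
vertex -0.075 4.502 -1.694
vertex -0.098 2.76 -1.271
endloop
endfacet
facet normal -0.482 0.726 -0.491
outer loop
vertex -0.075 4.502 -1.694
vertex -0.802 3.82 -1.989
vertex -0.914 4.347 -1.099
endloop
endfacet
facet normal 0.544 0.191 0.817
outer loop
vertex -0.075 4.502 -1.694
vertex -0.914 4.347 -1.099
vertex -0.098 2.76 -1.271
endloop
endfacet
facet normal -0.482 0.726 -0.490
outer loop
vertex -0.914 4.347 -1.099
vertex -0.802 3.82 -1.989
vertex -1.641 3.664 -1.395
endloop
endfacet
facet normal -0.197 -0.205 0.959
outer loop
vertex -0.914 4.347 -1.099
vertex -1.641 3.664 -1.395
vertex -0.098 2.76 -1.271
endloop
endfacet
facet normal -0.482 0.725 -0.491
outer loop
vertex -1.641 3.664 -1.395
vertex -0.802 3.82 -1.989
vertex -1.529 3.137 -2.284
endloop
endfacet
facet normal -0.487 -0.777 0.399
outer loop
vertex -1.641 3.664 -1.395
vertex -1.529 3.137 -2.284
vertex -0.098 2.76 -1.271
endloop
endfacet
facet normal -0.482 0.725 -0.492
outer loop
vertex -1.529 3.137 -2.284
vertex -0.802 3.82 -1.989
vertex -0.689 3.292 -2.878
endloop
endfacet
facet normal -0.037 -0.953 -0.302
outer loop
vertex -1.529 3.137 -2.284
vertex -0.689 3.292 -2.878
vertex -0.098 2.76 -1.271
endloop
endfacet
facet normal -0.482 0.725 -0.492
outer loop
vertex -0.689 3.292 -2.878
vertex -0.802 3.82 -1.989
vertex 0.037 3.975 -2.583
endloop
endfacet
facet normal 0.703 -0.556 -0.443
outer loop
vertex -0.689 3.292 -2.878
vertex 0.037 3.975 -2.583
vertex -0.098 2.76 -1.271
endloop
endfacet

endsolid


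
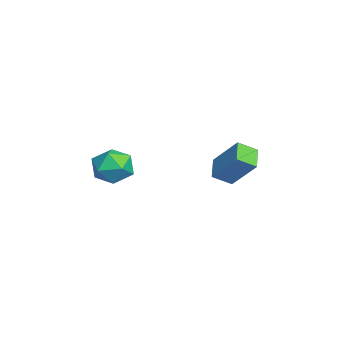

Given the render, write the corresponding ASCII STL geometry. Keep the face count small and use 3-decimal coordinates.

solid 
facet normal -0.985 0.089 0.147
outer loop
vertex 1.625 -2.678 -0.628
vertex 1.504 -3.753 -0.787
vertex 1.689 -3.367 0.219
endloop
endfacet
facet normal -0.626 0.581 0.520
outer loop
vertex 1.625 -2.678 -0.628
vertex 1.689 -3.367 0.219
vertex 2.393 -2.535 0.137
endloop
endfacet
facet normal -0.241 0.969 0.061
outer loop
vertex 1.625 -2.678 -0.628
vertex 2.393 -2.535 0.137
vertex 2.643 -2.406 -0.919
endloop
endfacet
facet normal -0.362 0.717 -0.596
outer loop
vertex 1.625 -2.678 -0.628
vertex 2.643 -2.406 -0.919
vertex 2.094 -3.159 -1.491
endloop
endfacet
facet normal -0.822 0.173 -0.543
outer loop
vertex 1.625 -2.678 -0.628
vertex 2.094 -3.159 -1.491
vertex 1.504 -3.753 -0.787
endloop
endfacet
facet normal -0.174 0.242 0.955
outer loop
vertex 2.393 -2.535 0.137
vertex 1.689 -3.367 0.219
vertex 2.746 -3.521 0.451
endloop
endfacet
facet normal -0.754 -0.554 0.351
outer loop
vertex 1.689 -3.367 0.219
vertex 1.504 -3.753 -0.787
vertex 2.197 -4.274 -0.121
endloop
endfacet
facet normal -0.490 -0.419 -0.764
outer loop
vertex 1.504 -3.753 -0.787
vertex 2.094 -3.159 -1.491
vertex 2.447 -4.145 -1.177
endloop
endfacet
facet normal 0.254 0.461 -0.850
outer loop
vertex 2.094 -3.159 -1.491
vertex 2.643 -2.406 -0.919
vertex 3.151 -3.313 -1.259
endloop
endfacet
facet normal 0.449 0.868 0.212
outer loop
vertex 2.643 -2.406 -0.919
vertex 2.393 -2.535 0.137
vertex 3.336 -2.927 -0.253
endloop
endfacet
facet normal 0.362 -0.717 0.596
outer loop
vertex 3.215 -4.002 -0.412
vertex 2.746 -3.521 0.451
vertex 2.197 -4.274 -0.121
endloop
endfacet
facet normal 0.241 -0.969 -0.061
outer loop
vertex 3.215 -4.002 -0.412
vertex 2.197 -4.274 -0.121
vertex 2.447 -4.145 -1.177
endloop
endfacet
facet normal 0.626 -0.581 -0.520
outer loop
vertex 3.215 -4.002 -0.412
vertex 2.447 -4.145 -1.177
vertex 3.151 -3.313 -1.259
endloop
endfacet
facet normal 0.985 -0.089 -0.147
outer loop
vertex 3.215 -4.002 -0.412
vertex 3.151 -3.313 -1.259
vertex 3.336 -2.927 -0.253
endloop
endfacet
facet normal 0.822 -0.173 0.543
outer loop
vertex 3.215 -4.002 -0.412
vertex 3.336 -2.927 -0.253
vertex 2.746 -3.521 0.451
endloop
endfacet
facet normal -0.254 -0.461 0.850
outer loop
vertex 2.197 -4.274 -0.121
vertex 2.746 -3.521 0.451
vertex 1.689 -3.367 0.219
endloop
endfacet
facet normal -0.449 -0.868 -0.212
outer loop
vertex 2.447 -4.145 -1.177
vertex 2.197 -4.274 -0.121
vertex 1.504 -3.753 -0.787
endloop
endfacet
facet normal 0.174 -0.242 -0.955
outer loop
vertex 3.151 -3.313 -1.259
vertex 2.447 -4.145 -1.177
vertex 2.094 -3.159 -1.491
endloop
endfacet
facet normal 0.754 0.554 -0.351
outer loop
vertex 3.336 -2.927 -0.253
vertex 3.151 -3.313 -1.259
vertex 2.643 -2.406 -0.919
endloop
endfacet
facet normal 0.490 0.419 0.764
outer loop
vertex 2.746 -3.521 0.451
vertex 3.336 -2.927 -0.253
vertex 2.393 -2.535 0.137
endloop
endfacet
facet normal -0.419 -0.527 -0.740
outer loop
vertex 0.523 1.192 -2.132
vertex -0.631 1.317 -1.568
vertex 0.345 2.137 -2.705
endloop
endfacet
facet normal 0.894 -0.097 -0.437
outer loop
vertex 1.191 3.203 -1.212
vertex 0.523 1.192 -2.132
vertex 0.345 2.137 -2.705
endloop
endfacet
facet normal -0.419 -0.527 -0.740
outer loop
vertex 0.345 2.137 -2.705
vertex -0.631 1.317 -1.568
vertex -0.808 2.263 -2.142
endloop
endfacet
facet normal -0.158 0.844 -0.513
outer loop
vertex -0.808 2.263 -2.142
vertex 1.191 3.203 -1.212
vertex 0.345 2.137 -2.705
endloop
endfacet
facet normal 0.159 -0.844 0.512
outer loop
vertex 0.523 1.192 -2.132
vertex 0.215 2.383 -0.075
vertex -0.631 1.317 -1.568
endloop
endfacet
facet normal 0.894 -0.097 -0.436
outer loop
vertex 1.368 2.257 -0.638
vertex 0.523 1.192 -2.132
vertex 1.191 3.203 -1.212
endloop
endfacet
facet normal 0.158 -0.844 0.512
outer loop
vertex 1.368 2.257 -0.638
vertex 0.215 2.383 -0.075
vertex 0.523 1.192 -2.132
endloop
endfacet
facet normal -0.894 0.098 0.437
outer loop
vertex -0.631 1.317 -1.568
vertex 0.215 2.383 -0.075
vertex -0.808 2.263 -2.142
endloop
endfacet
facet normal -0.159 0.844 -0.512
outer loop
vertex 0.037 3.328 -0.648
vertex 1.191 3.203 -1.212
vertex -0.808 2.263 -2.142
endloop
endfacet
facet normal -0.894 0.097 0.437
outer loop
vertex -0.808 2.263 -2.142
vertex 0.215 2.383 -0.075
vertex 0.037 3.328 -0.648
endloop
endfacet
facet normal 0.419 0.527 0.740
outer loop
vertex 0.037 3.328 -0.648
vertex 1.368 2.257 -0.638
vertex 1.191 3.203 -1.212
endloop
endfacet
facet normal 0.419 0.527 0.739
outer loop
vertex 0.215 2.383 -0.075
vertex 1.368 2.257 -0.638
vertex 0.037 3.328 -0.648
endloop
endfacet

endsolid


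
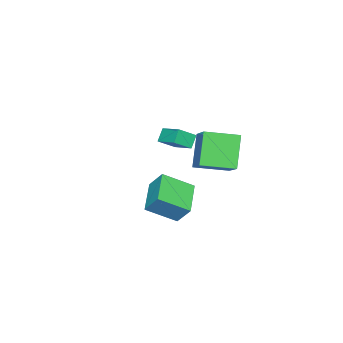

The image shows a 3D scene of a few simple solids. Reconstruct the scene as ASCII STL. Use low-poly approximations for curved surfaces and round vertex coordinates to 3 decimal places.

solid 
facet normal -0.858 -0.356 0.371
outer loop
vertex 2.596 -1.074 -2.338
vertex 1.657 0.216 -3.274
vertex 2.496 -1.864 -3.328
endloop
endfacet
facet normal 0.508 -0.698 0.505
outer loop
vertex 4.203 -1.156 -4.066
vertex 2.596 -1.074 -2.338
vertex 2.496 -1.864 -3.328
endloop
endfacet
facet normal -0.858 -0.356 0.371
outer loop
vertex 2.496 -1.864 -3.328
vertex 1.657 0.216 -3.274
vertex 1.557 -0.574 -4.263
endloop
endfacet
facet normal -0.079 -0.622 -0.779
outer loop
vertex 1.557 -0.574 -4.263
vertex 4.203 -1.156 -4.066
vertex 2.496 -1.864 -3.328
endloop
endfacet
facet normal 0.079 0.622 0.779
outer loop
vertex 2.596 -1.074 -2.338
vertex 3.364 0.924 -4.012
vertex 1.657 0.216 -3.274
endloop
endfacet
facet normal 0.508 -0.697 0.506
outer loop
vertex 4.303 -0.366 -3.077
vertex 2.596 -1.074 -2.338
vertex 4.203 -1.156 -4.066
endloop
endfacet
facet normal 0.079 0.622 0.779
outer loop
vertex 4.303 -0.366 -3.077
vertex 3.364 0.924 -4.012
vertex 2.596 -1.074 -2.338
endloop
endfacet
facet normal -0.508 0.697 -0.506
outer loop
vertex 1.657 0.216 -3.274
vertex 3.364 0.924 -4.012
vertex 1.557 -0.574 -4.263
endloop
endfacet
facet normal -0.079 -0.622 -0.779
outer loop
vertex 3.264 0.134 -5.002
vertex 4.203 -1.156 -4.066
vertex 1.557 -0.574 -4.263
endloop
endfacet
facet normal -0.508 0.698 -0.505
outer loop
vertex 1.557 -0.574 -4.263
vertex 3.364 0.924 -4.012
vertex 3.264 0.134 -5.002
endloop
endfacet
facet normal 0.858 0.356 -0.371
outer loop
vertex 3.264 0.134 -5.002
vertex 4.303 -0.366 -3.077
vertex 4.203 -1.156 -4.066
endloop
endfacet
facet normal 0.858 0.356 -0.371
outer loop
vertex 3.364 0.924 -4.012
vertex 4.303 -0.366 -3.077
vertex 3.264 0.134 -5.002
endloop
endfacet
facet normal -0.525 -0.173 0.833
outer loop
vertex -1.844 -1.159 -1.366
vertex -2.93 0.421 -1.723
vertex -3.061 -2.218 -2.352
endloop
endfacet
facet normal 0.556 -0.810 0.184
outer loop
vertex -1.91 -1.841 -4.177
vertex -1.844 -1.159 -1.366
vertex -3.061 -2.218 -2.352
endloop
endfacet
facet normal -0.525 -0.173 0.833
outer loop
vertex -3.061 -2.218 -2.352
vertex -2.93 0.421 -1.723
vertex -4.146 -0.638 -2.709
endloop
endfacet
facet normal -0.644 -0.560 -0.522
outer loop
vertex -4.146 -0.638 -2.709
vertex -1.91 -1.841 -4.177
vertex -3.061 -2.218 -2.352
endloop
endfacet
facet normal 0.644 0.560 0.522
outer loop
vertex -1.844 -1.159 -1.366
vertex -1.779 0.798 -3.548
vertex -2.93 0.421 -1.723
endloop
endfacet
facet normal 0.557 -0.810 0.183
outer loop
vertex -0.694 -0.782 -3.191
vertex -1.844 -1.159 -1.366
vertex -1.91 -1.841 -4.177
endloop
endfacet
facet normal 0.644 0.560 0.521
outer loop
vertex -0.694 -0.782 -3.191
vertex -1.779 0.798 -3.548
vertex -1.844 -1.159 -1.366
endloop
endfacet
facet normal -0.557 0.810 -0.184
outer loop
vertex -2.93 0.421 -1.723
vertex -1.779 0.798 -3.548
vertex -4.146 -0.638 -2.709
endloop
endfacet
facet normal -0.644 -0.560 -0.521
outer loop
vertex -2.996 -0.261 -4.534
vertex -1.91 -1.841 -4.177
vertex -4.146 -0.638 -2.709
endloop
endfacet
facet normal -0.557 0.810 -0.183
outer loop
vertex -4.146 -0.638 -2.709
vertex -1.779 0.798 -3.548
vertex -2.996 -0.261 -4.534
endloop
endfacet
facet normal 0.525 0.173 -0.833
outer loop
vertex -2.996 -0.261 -4.534
vertex -0.694 -0.782 -3.191
vertex -1.91 -1.841 -4.177
endloop
endfacet
facet normal 0.525 0.172 -0.833
outer loop
vertex -1.779 0.798 -3.548
vertex -0.694 -0.782 -3.191
vertex -2.996 -0.261 -4.534
endloop
endfacet
facet normal -0.631 -0.019 0.775
outer loop
vertex -2.681 -3.056 -2.049
vertex -3.502 -2.474 -2.703
vertex -3.212 -4.323 -2.512
endloop
endfacet
facet normal 0.684 -0.486 0.545
outer loop
vertex -2.638 -4.306 -3.217
vertex -2.681 -3.056 -2.049
vertex -3.212 -4.323 -2.512
endloop
endfacet
facet normal -0.630 -0.019 0.776
outer loop
vertex -3.212 -4.323 -2.512
vertex -3.502 -2.474 -2.703
vertex -4.033 -3.741 -3.165
endloop
endfacet
facet normal -0.366 -0.874 -0.319
outer loop
vertex -4.033 -3.741 -3.165
vertex -2.638 -4.306 -3.217
vertex -3.212 -4.323 -2.512
endloop
endfacet
facet normal 0.366 0.874 0.319
outer loop
vertex -2.681 -3.056 -2.049
vertex -2.928 -2.457 -3.408
vertex -3.502 -2.474 -2.703
endloop
endfacet
facet normal 0.684 -0.485 0.545
outer loop
vertex -2.107 -3.039 -2.755
vertex -2.681 -3.056 -2.049
vertex -2.638 -4.306 -3.217
endloop
endfacet
facet normal 0.366 0.874 0.319
outer loop
vertex -2.107 -3.039 -2.755
vertex -2.928 -2.457 -3.408
vertex -2.681 -3.056 -2.049
endloop
endfacet
facet normal -0.684 0.485 -0.545
outer loop
vertex -3.502 -2.474 -2.703
vertex -2.928 -2.457 -3.408
vertex -4.033 -3.741 -3.165
endloop
endfacet
facet normal -0.366 -0.874 -0.319
outer loop
vertex -3.459 -3.724 -3.871
vertex -2.638 -4.306 -3.217
vertex -4.033 -3.741 -3.165
endloop
endfacet
facet normal -0.684 0.486 -0.544
outer loop
vertex -4.033 -3.741 -3.165
vertex -2.928 -2.457 -3.408
vertex -3.459 -3.724 -3.871
endloop
endfacet
facet normal 0.631 0.018 -0.776
outer loop
vertex -3.459 -3.724 -3.871
vertex -2.107 -3.039 -2.755
vertex -2.638 -4.306 -3.217
endloop
endfacet
facet normal 0.631 0.019 -0.776
outer loop
vertex -2.928 -2.457 -3.408
vertex -2.107 -3.039 -2.755
vertex -3.459 -3.724 -3.871
endloop
endfacet

endsolid
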